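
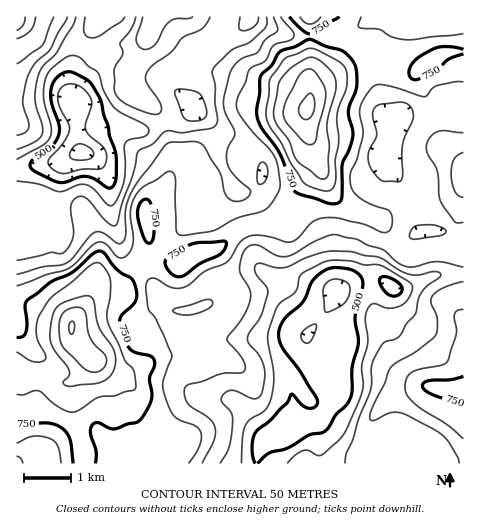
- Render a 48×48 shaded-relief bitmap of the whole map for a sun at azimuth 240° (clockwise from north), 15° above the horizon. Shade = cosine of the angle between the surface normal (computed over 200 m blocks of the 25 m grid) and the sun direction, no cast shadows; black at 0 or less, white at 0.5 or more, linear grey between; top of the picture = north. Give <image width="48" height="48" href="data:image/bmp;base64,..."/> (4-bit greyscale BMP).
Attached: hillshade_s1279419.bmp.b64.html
<image width="48" height="48" href="data:image/bmp;base64,Qk32BAAAAAAAAHYAAAAoAAAAMAAAADAAAAABAAQAAAAAAIAEAAATCwAAEwsAABAAAAAAAAAAAAAAABEREQAiIiIAMzMzAERERABVVVUAZmZmAHd3dwCIiIgAmZmZAKqqqgC7u7sAzMzMAN3d3QDu7u4A////AMqIvKdmeIiIh2VWZDWIeHVomZh3iZiImqmJzKdmeIh4iHVVVDV3eHZ5mZh3iIiIq4mby5dniJiIiHVFUzV3eId4mqh4iIiazYmru5d4mIh3d2VEQ0V3eIh4q7mImZq8zJqauoeJmId2ZVQ0RFd3iZiJq8uYmrzMupmKuoiamIdlRERFVnh2eIiIm8yomsy6qoibuoiJiIdURFVWZ5llaJh3isy5m8uqqomruYiJiIUzRWd3iahUWIdnes3Kq8uqmZmqmZmYh2Q0VoiImqdDV3Znis3Kq7mHeHeIibunZlREV5mJmoYyV2V3it7KqpdmZ1VorNuFM0VUaJmIh2QiVlZ3it25mHdniTWM3sljETVVV3d3ZUMjRFeIisypiIiIm1jO7ZZCADZ1RWZ2VEQzNFeYicy4iIiJq4vd7HQxAWhkRniIZVVDNXiZic24iJiJu7zM21MhFHdUaJmYhmZTRniZic2oiZmau8y8yVISNnZWiZmYhmVUV3eIisyHiJmrururp0IjVmVniIiIdmVEZ3dnisp2aKu7qJmZh2VFZlRHiIh3dmVFd2VWirpkaby5dneJh3dlVUNZqYh3dlRGdlRXispkfNuYdnd4d4h1RESLynd4dUNGdlVnm8pnz9qYiGZmV5ljJFabyXeIdTR5mHd5vNud/8maqnZlWKliFXiaqYeIdUarqIiKvMvP/amrund2eapiFpqYiId3VFm8qYiau8zeyYiJmXeIiapyKMuGZ3ZmVWrMqXiZq7u6h3d3eHeIialjS+x1ZmZnd4q6mHeJqqu5dnd3iHiZialkfvtlVWd3iIiIh3eJq7uoZniIh4iYiZhUn/plVWiHd3d4d3iauql2VomHZpmXeZY0n+llVXh3ZmeJiImrqGVVVoh1VYh1aHUjntlmVXh2Z4iaqqvKdDRWZ5hkRWZDRmMUrdl2ZXh2aJiKzMzIMjVneJhkRVQyNVMmvdqIZnh2eZeL7t21AVZneahTRlQzRVRZzsqZd3ZWioed/+yTAlVXiqdDVmZVVVac7sqZh2VXmneu/+piFERYm5VEZnd2VXnO7biJhmVXmYjP/8lSJDNomoVWiIhkNYzdyoeZdVVnmZvv/rhSMzRnmoZomXZCJIvLqImpZVVoq83//rgyMyNWiZd5mWQgA3qrqru5ZVaLzd7/7bcyMyNGiamZmEMQA3q8zMynVGi+7czu3KYhIiNXibuYd0MQBJve7cp1RXre26vdy5YxIzV5msuHd0MQJ63/65ZEV5rNy6vdypcyI0WJq8l3eEMSWc7+uXVFeZq8yqvduqYyMzWJq6iIiVQ0as3cqXZniZmruqu7qpUzMiV5q6iIiGVFeby7qYd3iIiZqpiaqYUyIjaJqpiHeGZmaKupmqmHd3eJmHebp3UhI1eImYh3iHdkR5mIirqHd3eJh3iqdnQSRXd3d3d3ZnhkRWZoirqGZ4iId3mYeZdFd3ZmZmZlVpmFRERoibuGaJh3dniqzup3iHZmZmZnd7uXVDNXicyneZdndmjO//t3h1V3d3d3iA=="/>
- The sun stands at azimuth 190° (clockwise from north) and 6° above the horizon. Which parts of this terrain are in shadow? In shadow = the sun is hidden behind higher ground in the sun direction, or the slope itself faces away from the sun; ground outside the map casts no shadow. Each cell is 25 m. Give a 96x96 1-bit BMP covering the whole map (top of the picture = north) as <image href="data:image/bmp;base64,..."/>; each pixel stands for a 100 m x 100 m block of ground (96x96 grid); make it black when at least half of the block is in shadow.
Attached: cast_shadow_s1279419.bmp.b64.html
<image width="96" height="96" href="data:image/bmp;base64,Qk2+BAAAAAAAAD4AAAAoAAAAYAAAAGAAAAABAAEAAAAAAIAEAAATCwAAEwsAAAIAAAAAAAAA////AAAAAAAAAAAAAAABgAAAAAAAAAAAAAAD/4AAAAAAAAAAAAAD/4AAAAAAAAAAAAAB/7gAAAAAAAAAAAAB//wAAAAAAAAAAAAA/74AAAAAAAAAAAAAf54AAAAAAAAAAAAAH4wAAAAAAAAAH8AAB4AAAAAAAAAAP+AAAAAAAAAAAAAAP+AAAAAAAAAAAAAAP+AAAAAAAAAAAAAAH+AAAAAAAAAAAAAAD8AAAAAAAAAAAAAAA4AAAAAAAAAAAAAAAAAAAAAAAAAAAAAAAAAAAAAAAAAAAAAAAAAAAAAAAH8AAAAAAAAAAAAAA/8AAAAAAAAAAAAAD/9+AAAAAAAAAAAAD//+AADAAAAMAAAAH//+AAHwAAA8CAAAP/z8AH/4AcP8GAAAf/D4AH/4P//8OAAAJ/DwAP/wP//4AAAAA+DgAP/gPwPwAAAAAcDgAH/AAAAAAAAAAADgAH+DAAAAAAAAAABAAH8OAAAAAAAAAAAAAH8MAAAAAAAAAAAAGD4IAAAAAAAAAAAAfj4AAAAAAAAA4AAA/xwAAAAAAAAD8AMA/wAAPAAAAAAD8AMB/wAADAAAAAAH8AMx/wAAAAAAAAAH8MH//wAAAAAAAAAH8fj//wAAAAB4AAAH4fz//wAAAAD4AAAAAP7//x4AAAB4AAAAAHz//z8AAABwAAAAAAD///8AAAAAAAAAAAD///8AAAAAAAAAAAD///8AYAAAAAAAAAB///8AfAAAAAAAAAB///8Af8AAAAAAH+B///8Af/AAAAAAD/g///8AP/gAAAAAA/A///8AP/wAAAAAAAAf//8AH/4AAAAAAAAJ//8AH/+AAAAAAAAA//4AD//8AAAAAAAAf/4AB//8AAAAAAAAP/4AB//+AAAOAAAAD/4AAf/+AAB+AAcAB/4AAA/+AAD/AAcD///4AAP8AAH/AAM////8AAH8AAH+AAD////8AAAIAAH+AAD////8AAAAAADgAAD///98AAAAAAAAAAD///98AAAAAAAAAAB///88AAAAAAAAAAA///88AAAAAAAAAMAf//4cAAAAAAAAAMAD//4cAAAAAAAAAIAA//48OAAAAAAAAAAAf/z//gAAAAAAAAAAH/3//4AAAAAAAAAAD/n//8AAAAAAAAAAAPj//+AAAAAAAAAAAHA3/+AAAAAAAAAH8AAA/+AAAAAAAAAP8AAAf8AAAAAAAAAP8AAAf8AAAAAAAAAP8AAAP4AAAAAAAAAH8AAAP4AAAAAAAAAH4AADPwAAAAAAAAAD4AAPDAAAAAAAAAABgAAOAAAAAEAAAAAAAAAAAAAAAOAAAAAAAAAAAAAAAeAAAAAAAAAAAAAHx+AAAAAAAAAAAAAf//4AAAAAAAAAAAB///+AAAAAAAAAABP///+AAAAAAAAAAAf///+AAAAAAAAAAAP///+AAAAAAMAAAAP///8AB/+AAfAAAAP///8AH//AAf4AAAP///8wH//gAf+AAAH////wD//gAf+AAAH///84B//gAP8AAAD/wP4YAf9gAHwAAAD8ADAAAP8="/>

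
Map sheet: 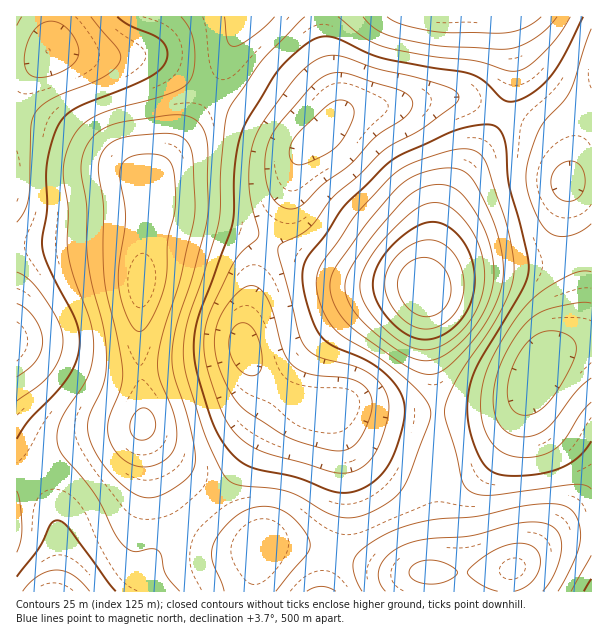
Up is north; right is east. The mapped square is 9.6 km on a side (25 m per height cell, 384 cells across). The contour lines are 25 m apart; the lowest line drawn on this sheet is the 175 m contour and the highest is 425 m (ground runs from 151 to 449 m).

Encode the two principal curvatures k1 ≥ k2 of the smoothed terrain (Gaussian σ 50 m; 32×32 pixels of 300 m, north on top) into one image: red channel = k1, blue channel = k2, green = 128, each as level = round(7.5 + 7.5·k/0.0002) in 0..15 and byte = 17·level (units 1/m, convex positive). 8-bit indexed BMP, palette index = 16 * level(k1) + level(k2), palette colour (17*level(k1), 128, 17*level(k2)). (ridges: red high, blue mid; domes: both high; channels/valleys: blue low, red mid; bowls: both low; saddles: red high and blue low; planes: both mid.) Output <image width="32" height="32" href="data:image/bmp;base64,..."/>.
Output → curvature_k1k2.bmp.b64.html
<image width="32" height="32" href="data:image/bmp;base64,Qk02CAAAAAAAADYEAAAoAAAAIAAAACAAAAABAAgAAAAAAAAEAAATCwAAEwsAAAABAAAAAAAAAIAAABGAAAAigAAAM4AAAESAAABVgAAAZoAAAHeAAACIgAAAmYAAAKqAAAC7gAAAzIAAAN2AAADugAAA/4AAAACAEQARgBEAIoARADOAEQBEgBEAVYARAGaAEQB3gBEAiIARAJmAEQCqgBEAu4ARAMyAEQDdgBEA7oARAP+AEQAAgCIAEYAiACKAIgAzgCIARIAiAFWAIgBmgCIAd4AiAIiAIgCZgCIAqoAiALuAIgDMgCIA3YAiAO6AIgD/gCIAAIAzABGAMwAigDMAM4AzAESAMwBVgDMAZoAzAHeAMwCIgDMAmYAzAKqAMwC7gDMAzIAzAN2AMwDugDMA/4AzAACARAARgEQAIoBEADOARABEgEQAVYBEAGaARAB3gEQAiIBEAJmARACqgEQAu4BEAMyARADdgEQA7oBEAP+ARAAAgFUAEYBVACKAVQAzgFUARIBVAFWAVQBmgFUAd4BVAIiAVQCZgFUAqoBVALuAVQDMgFUA3YBVAO6AVQD/gFUAAIBmABGAZgAigGYAM4BmAESAZgBVgGYAZoBmAHeAZgCIgGYAmYBmAKqAZgC7gGYAzIBmAN2AZgDugGYA/4BmAACAdwARgHcAIoB3ADOAdwBEgHcAVYB3AGaAdwB3gHcAiIB3AJmAdwCqgHcAu4B3AMyAdwDdgHcA7oB3AP+AdwAAgIgAEYCIACKAiAAzgIgARICIAFWAiABmgIgAd4CIAIiAiACZgIgAqoCIALuAiADMgIgA3YCIAO6AiAD/gIgAAICZABGAmQAigJkAM4CZAESAmQBVgJkAZoCZAHeAmQCIgJkAmYCZAKqAmQC7gJkAzICZAN2AmQDugJkA/4CZAACAqgARgKoAIoCqADOAqgBEgKoAVYCqAGaAqgB3gKoAiICqAJmAqgCqgKoAu4CqAMyAqgDdgKoA7oCqAP+AqgAAgLsAEYC7ACKAuwAzgLsARIC7AFWAuwBmgLsAd4C7AIiAuwCZgLsAqoC7ALuAuwDMgLsA3YC7AO6AuwD/gLsAAIDMABGAzAAigMwAM4DMAESAzABVgMwAZoDMAHeAzACIgMwAmYDMAKqAzAC7gMwAzIDMAN2AzADugMwA/4DMAACA3QARgN0AIoDdADOA3QBEgN0AVYDdAGaA3QB3gN0AiIDdAJmA3QCqgN0Au4DdAMyA3QDdgN0A7oDdAP+A3QAAgO4AEYDuACKA7gAzgO4ARIDuAFWA7gBmgO4Ad4DuAIiA7gCZgO4AqoDuALuA7gDMgO4A3YDuAO6A7gD/gO4AAID/ABGA/wAigP8AM4D/AESA/wBVgP8AZoD/AHeA/wCIgP8AmYD/AKqA/wC7gP8AzID/AN2A/wDugP8A/4D/AGJhc3SHucm3ppeHhrbXuIWDo8TX+vrq6NbV+Pz926h1o6KTlKfIuJaFl5eXqMm5prTE09Xp+/vp1tXo/Pz52LbEsqOlp7imdXSWp7fK28rHxcW0pLa5ysjGxcjK6fjo16SCg4WHp6aGhJSUprrLyri2pZWFhJSUlYaWl6nI6OnIk3JkdneWpqeWg4KTtrrKuKaVlZaGhIKSg3OFmLjY6NbElIV1dpW2ppaFk7K0t6m5p5SUpbalpaSjgoKFh6fW5dWllYSEpca2prbV07OVh5eWdHOEpbbHyLajkoN1daTUtraVhJW42cjH5uW0hGR0hYRkUmOFtsjp2KWSg2VkhKWnt7akttr87OnmtXNjdXR0dGRTY3an1/fnpYJyg4OFlqi3x8bGyvz86siFYWOGhWRkZWNjdaXV9vakcWBxk6apqKa3p5an+PjpqHVxgoWUcnJyQiFhseP09aViUFBil7mGdYaWhKT09dWWdYFxkqKik3EwIGDA8fLjpGNQQFCUtmRUdYSDxfX0xJR1YVCAs8W1k2FBc9Py8dGic1FAUJKjU0NjY3TW9vbFlGMwQGGWx9bUs6SX2Pb006KCYVBgkpNEVGRUZNb39taUUzBAcoeWxNXGxbfq+/vqt5RgYGGDc2NlZmR12Pj415ZkYHCChYSlt8fFx+z///7btpGAgoR0c4WWlKXZ+vrpuIWAkIJzhLfZ5+X4/v///frWwcC0loSTlaaVpdn6+vnIloCAcoOz5ujm9fr+/vzq6tfS0NTGpLSlppWW1/jn59eWgYCSw9LEpqa12fz76enZt6Kgs8bFtaaWlZfH1sbW56eSoMPUsoNldZSm1/fo2Ni3k4GTtcWklXZ2h8fGtsjpuaOyw6OCc3aXlYW25ufXx6aUgpKUlIOVhmaGxse32NmplZOTcmGDpqeWh7fY6Ne2lYV0Y1JiZJeXhpfIycnY2Jd2dXNhcZOkhYaYucrZ58aVdFRDMkGDl6i3ydrby9rYp3Z2dGFxg3NTdae4uMfm5rWFdGNSYZKVp7jZ69rZ6vnHloZkQVFyYmKTtaaWpdbm1qWVhISCk5SlxtjJqafI+ObFpXRTYXJjc5KSc3OVtsbVtYWFlZS0tca2p6eWhqbF08TGpoWDgnJzgnFgcZKTksLDhHWFpLK0ppaFhZWFlbPDxce4l4Z0UlKBcGCAkHBgstSmlZSjgHJ0c3ODg3SEo8XXx5eGhmVCUoGBcYCQYGCj1rinpaJgQVJycoGBcWOEt+jXpoaGhHFylaaGhpaFk7TFtaamk1FBQ3SDk5NyY3SnyOfHmJaTobS4ubi4yci2p7W0tLWEUVFTZYanqJaVlZanx9iolpOitNjq2dnZ19bIycjGpXQ="/>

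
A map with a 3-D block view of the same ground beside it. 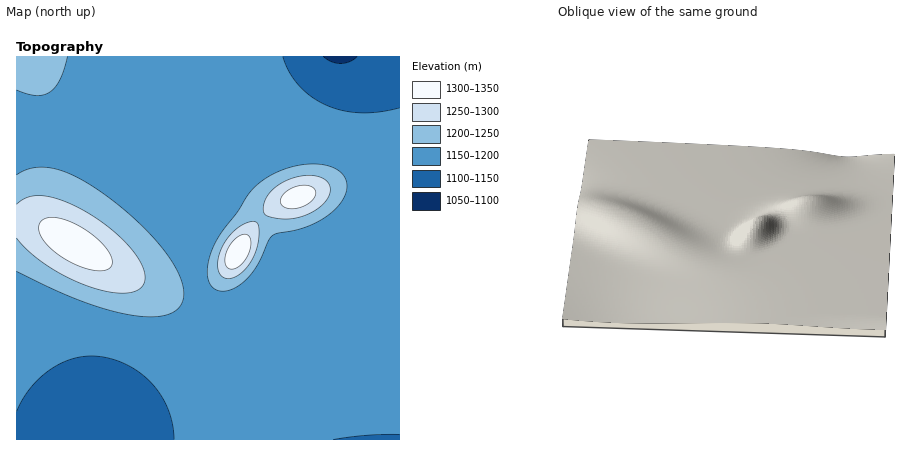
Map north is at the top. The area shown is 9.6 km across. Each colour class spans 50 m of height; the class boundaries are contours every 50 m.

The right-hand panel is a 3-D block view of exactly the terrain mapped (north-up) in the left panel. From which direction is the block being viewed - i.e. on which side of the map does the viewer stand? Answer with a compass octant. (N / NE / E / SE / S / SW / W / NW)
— S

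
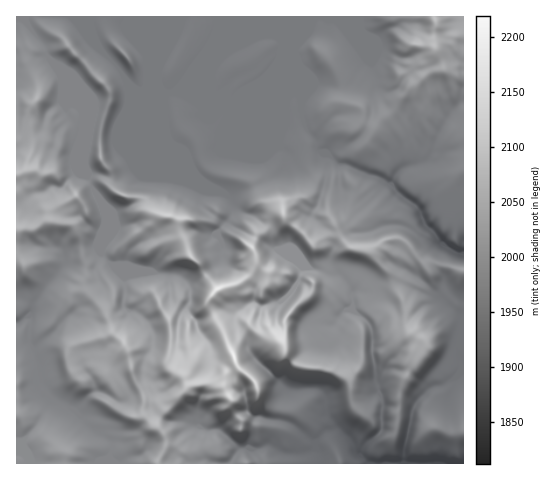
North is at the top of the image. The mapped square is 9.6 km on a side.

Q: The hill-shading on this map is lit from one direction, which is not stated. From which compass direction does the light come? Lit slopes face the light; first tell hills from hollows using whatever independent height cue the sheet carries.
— N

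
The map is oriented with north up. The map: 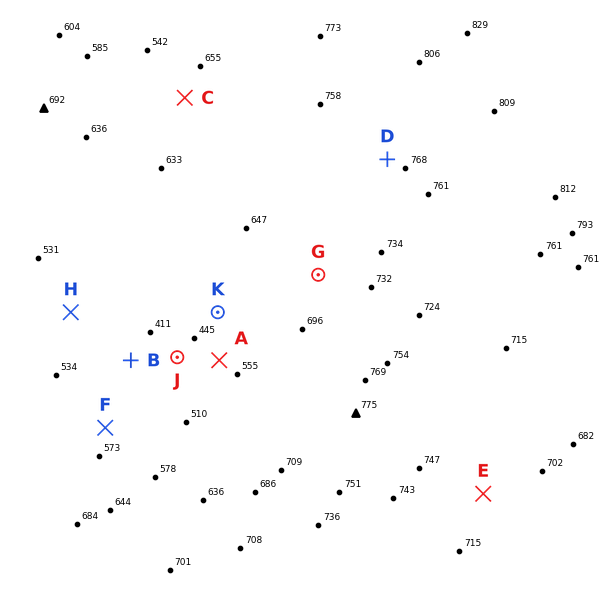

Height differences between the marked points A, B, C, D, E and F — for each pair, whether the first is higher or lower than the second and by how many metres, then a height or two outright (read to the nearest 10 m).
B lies lower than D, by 340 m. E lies higher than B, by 290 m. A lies lower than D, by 270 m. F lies lower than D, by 240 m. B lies lower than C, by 220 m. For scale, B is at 430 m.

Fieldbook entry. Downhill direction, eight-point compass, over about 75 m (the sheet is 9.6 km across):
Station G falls W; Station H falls E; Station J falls NW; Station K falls W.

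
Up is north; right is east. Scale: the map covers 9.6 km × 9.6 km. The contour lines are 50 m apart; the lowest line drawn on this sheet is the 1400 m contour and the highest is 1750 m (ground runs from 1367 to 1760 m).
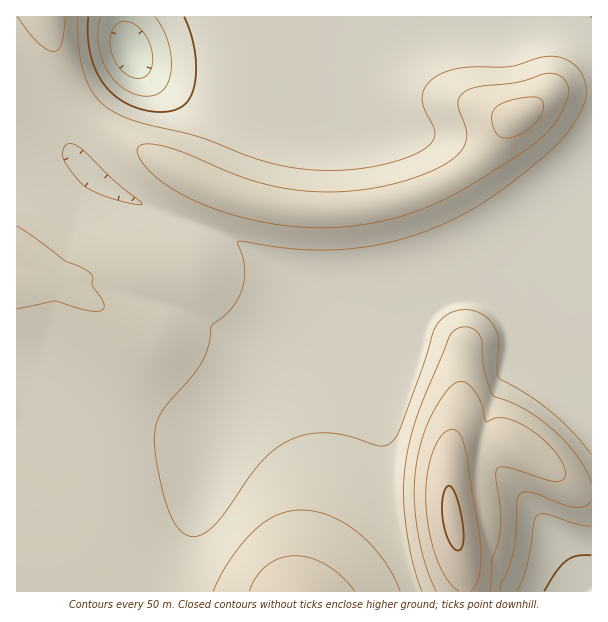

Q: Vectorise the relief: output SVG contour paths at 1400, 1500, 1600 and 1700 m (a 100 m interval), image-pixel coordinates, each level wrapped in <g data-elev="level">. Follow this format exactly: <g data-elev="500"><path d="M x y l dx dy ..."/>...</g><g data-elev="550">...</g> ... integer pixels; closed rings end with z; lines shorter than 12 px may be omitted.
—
<g data-elev="1400"><path d="M137 78l-8-2-7-5-7-9-4-11-1-10 2-9 4-7 6-3 9 0 8 5 7 9 5 12 2 12-3 11-5 6z"/></g><g data-elev="1500"><path d="M544 591l11-18 11-12 10-5 15-1"/><path d="M184 17l7 18 4 18 1 18-2 16-4 11-7 8-9 4-13 2-17-2-16-6-14-9-10-11-8-13-6-17-2-18 0-19"/></g><g data-elev="1600"><path d="M400 591l-7-16-10-15-11-14-13-13-14-9-15-8-15-5-13-1-12 1-12 4-12 6-11 9-12 12-12 16-11 18-7 15"/><path d="M500 591l1-7 8-17 5-16 2-20 1-28 3-9 5-2 8 1 30 11 12 3 10-1 6-5"/><path d="M591 483l-5-13-9-14-23-26-30-21-30-13-4-7-6-20-2-27-2-6-4-5-6-4-8 0-6 2-7 9-29 69-9 30-6 28-2 29 3 31 6 35 10 31"/><path d="M17 309l37-8 38 10 9 0 3-5-2-7-10-14 1-7-3-5-9-6-16-6-48-35"/><path d="M297 227l41 0 40-5 41-12 37-16 65-41 25-19 11-14 8-16 4-12-2-9-8-8-11-2-29 9-39 4-13 4-6 5-3 7 1 6 6 18 2 9-3 11-6 9-15 11-21 9-27 9-26 5-43 3-42-4-41-10-75-31-21-3-6 1-3 2-1 5 2 6 11 13 16 14 22 12 24 11 27 9 28 6z"/><path d="M18 17l20 25 7 6 8 3 5-1 3-6 4-27"/></g><g data-elev="1700"><path d="M471 591l5-7 4-12 1-15-1-20-16-91-5-13-3-2-4-2-6 3-5 4-9 17-5 24-1 26 3 29 8 27 10 21 12 11"/></g>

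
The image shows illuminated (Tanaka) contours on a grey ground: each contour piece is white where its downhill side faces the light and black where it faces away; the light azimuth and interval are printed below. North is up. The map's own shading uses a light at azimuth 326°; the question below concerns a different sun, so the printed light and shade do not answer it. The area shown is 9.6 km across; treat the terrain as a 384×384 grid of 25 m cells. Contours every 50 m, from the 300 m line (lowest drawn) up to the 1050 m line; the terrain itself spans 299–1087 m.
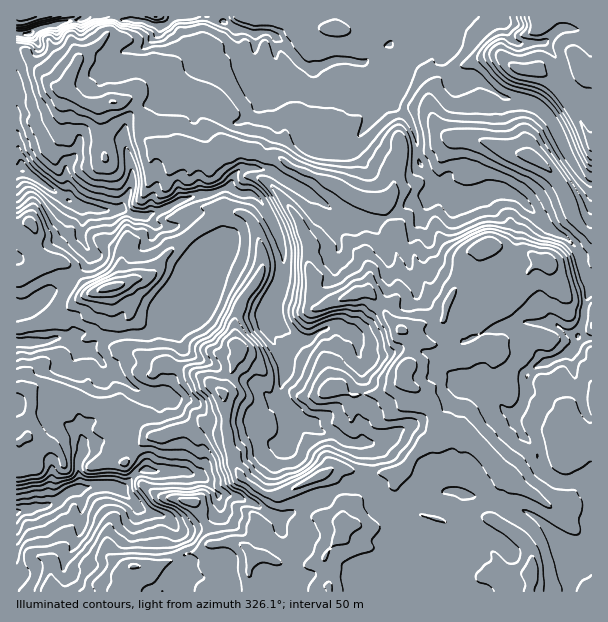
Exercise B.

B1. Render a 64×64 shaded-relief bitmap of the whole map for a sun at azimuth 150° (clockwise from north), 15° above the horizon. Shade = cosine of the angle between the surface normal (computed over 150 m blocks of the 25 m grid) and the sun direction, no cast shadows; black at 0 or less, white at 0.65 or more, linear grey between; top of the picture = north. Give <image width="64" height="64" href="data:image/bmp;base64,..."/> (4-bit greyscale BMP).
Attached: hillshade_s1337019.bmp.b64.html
<image width="64" height="64" href="data:image/bmp;base64,Qk12CAAAAAAAAHYAAAAoAAAAQAAAAEAAAAABAAQAAAAAAAAIAAATCwAAEwsAABAAAAAAAAAAAAAAABEREQAiIiIAMzMzAERERABVVVUAZmZmAHd3dwCIiIgAmZmZAKqqqgC7u7sAzMzMAN3d3QDu7u4A////ACEAQgETNYmal1VVZkVmZmUyR3d3ZmZmZmVXiIVpl2ZWMwBDEAAkeZqXZVZmRXd3dlNXh3d2ZmZmZlVndVmYZlY1MlMiAAJGd4dmZmVFiHdmZmeYd3dmZmZVUzRDJ5hmVRRCUwAiEAAAI1ZndkR4ZlQ1eKqYd3ZmZlVUMzIUh2ZlABAlAAEgAAAAAViIZEVURCFZmqh3ZmZmZlVUVUR3ZmUAAAQgACIAAAAAAkQyVVRVQjaJmYdmZmZ2VVZ3VGZmdgAAAkAAJCAAEQAAAABGZFZURXiJh3Z3d3dlZ3VFZ3d3AAABQQAlMAATRUIAATVVRVVEV3Z3d3d2ZmZ2VEV4h3cAAAAxAARSJXiIhiEgBHdUMyNFVVZmZVRFVEREV4iHd7ljABEAADVpuoiXMAI2m6dCETVmZmZURFVDNGeIh2d3/+ykAQAAJlQyACVkVXdpzKdTI1Z3dmVmZlVXmZhkRWf//v+nU0UzIAAAAFaZcwApzKdUVmeZdmZmZmiIdUNEV///7/7/7aAAAAAAJHgxAAAZu5hmZouXd3dmZ3ZURWdmrO6/6s/u+kVmZmMjRDIQAABHdTIROaiHd3Z2VVVGiZhnm5qyJoe/28y6liNVVEIAAAAQAAADmpmId2VEZVVniHeJh7UTQ0vsy6qXQ1d2ZUIAAAARAABaqpiGVERGZWZ3d3dnmFVUNavMqYdGZod2VBAANVVDAAWJmIVEVEZlZmZGZVaYZmZCI1iYdTZ2eIdUMiR5iJhRAVZ2ZVVUVlVmZjRmZ4hmZmQQABRTN5h3d1RVVnmXm7cyNERVVlRVVVZmNWZniHd3ZTIAABNIuoZndpp1aIdpvKZUM1ZmdiNEVmZGd2d3ZWZUMyEAE1nMl2Z4nMl4h2Z5qHVDRmeZIkRVVmaId2UyEzNFVUNVWLuHdFRYzJd1Z3eIdlRGZ4pSRVVFZWdUMzEBR5qXZWU1iIiUEAFYhCI1iHZ3ZVZ3eWNEVURDMyETQyJXm7dTEQSKqpYAAAFDAAFYdmeHdnd4ciNEQxNEQzNFRERXlxAABKy6hyAAASMQACaIiJmYd4m0ACMyACV2QkVmUyJEAAA0i7hnQQAjREEAA2eHeJmIibt0EBIAADVURVVDEAEAASR5hlZCACRVUyECV4dlZ3d4m8uUAEMhE1ZlMyIQARAAADREVTMQA0VUNXZ3d3VEVmd4mrkgzKqHd4h2ZUIzIAAAEiNUV5QBRVVDeHd3d2VUVVVVemN4maqYiZm6llVCAAAVVURp77d4dlMkVmiHZ4h2VVV7pCJFaJiZmIqXZlVBADmXQza//9yoZBAjR4dVerqImay1dkM0iqu7iqhmZVQADMlSAEjf/rlUUgEUmGVWmpmZm7aYdTEnvd7LyoZmVSAI7HIAEiWcyVNmIhJ5dlRpmIiJp8uXUgAFne3tp2ZlQADfowAlEAFXUjVDEEiHdVaZiIh4q8qGIAABar7JdmZSAE7FACdQAARTNEMgFod3VXmYiHpHrLlgAAAAOMqGZlQQCcYAFVIAAlQ0QyEVd3dlWImYejRnh1MAABACi5dmVSAFlgAVUxESRERCERRoiHZWZ3d3VVMjMzIBUwBKuGZlQRV1ADZ1MiNFVEIAAVeIdDEAJHZ2djNDVABWMAOah2ZCJWURR2VCI0VlIxAAAlZBAAADdXiYVFIRABNAABipdlM1VCNFVDEjRGYyMAAAAAAAACZ1V4ZTQgAAAAISAWmYdURUM0REMzRDR1IyAAAAAAEkeHUCVUIRAAADIQNTJXh2RFVTRFVWZ3U2YhMgAAACI1VndQA0MiVWYhrbYAESRDI0VUNFZ3iImYVkFEIQAAI1ZVd2AAI1abvLJd79YgABATZUI1Z4h2VYqXUkZlMhE2ZlV2YAA3mazM1git/+y3NYh1I1Z4dkMSSJqWZ4mGVXh3ZlRgA4upm93aBJnN7v/HmGNGiGVDIhJHdnmIeJqZmZh2RIE4q4Z5vMozh6qbvvpVRHh1EAARIjiUWJh3iqurqXQ1loibozWKqEN2eHiK77h4dRAAAAEiN7dmq5maqqqYU0Z1ZorGE1iHRGZmZlecumQhAAERAAEmqGaLuqmYdmVEVURVaLkyV4ZEVVVDM0QzIAI0VVUwACWHNXiphlMzREVEJFVXmWNolTRDMzMyAAARJWZmZmMAA1YjRFQyAAI1VUQkVWealnmlNEMzMyIRESNFZmZmZjAANTMhAAAAACRlVERFaJq6u8g0QzRDNFZDMzRmZmZmUgA0MxAAAAAAE2ZVYzVYqpms3GVERFVWd2VERVVWZmZlMCMzMhIiIQAmdmVkRWeZYzV6l2ZmZmZlZmVVVVVmZmZjACREM0RFVomHZmQ0VodSABNodmZVVVZmZlVVVVZmZmUQFFRERXrMyoZWZDMiWGUyI0Z2ZURFVmVmVVM0VWVWZjADZURWi97bhWdzMgAol1REVWZmVVVmZWVVRCE0RFVmUxFGd3eJqql0VmQwAAWpdUREVWZmZmZkZVRYdDRUNFVVVDNGdmVDRVVWZTAAAWiYUyAiRWZmZmRUNHiqmIhkRVVWUxABIQABNUVQAAAABImHYQATRWZTQjQ2d3iZiJdVVVZlMAAAAAATNFAAAAAAN1VUAAEjMyEkJlZmZ3d3iHVVVVVUAAAEmUEjX/gAAAAAAAJgAAAAJ3qZhmZmZmZ3hkVVVVUxAAB7pkVv//gAAAAAAJgAAAAJze2nZmVmZmeHRFVWVUMQADepiI"/>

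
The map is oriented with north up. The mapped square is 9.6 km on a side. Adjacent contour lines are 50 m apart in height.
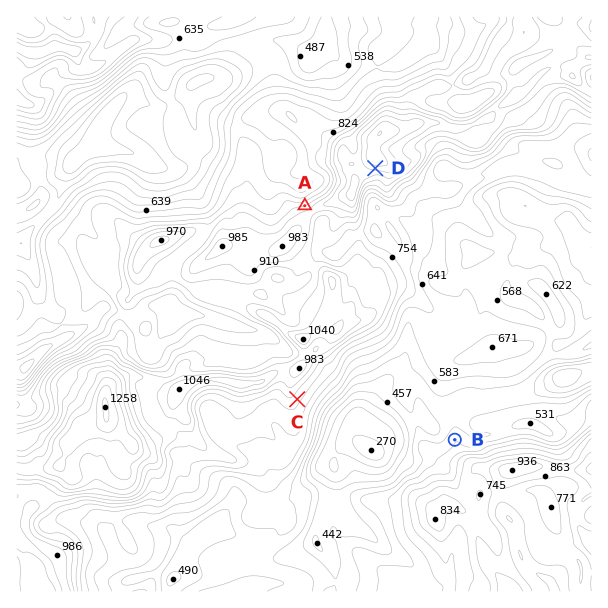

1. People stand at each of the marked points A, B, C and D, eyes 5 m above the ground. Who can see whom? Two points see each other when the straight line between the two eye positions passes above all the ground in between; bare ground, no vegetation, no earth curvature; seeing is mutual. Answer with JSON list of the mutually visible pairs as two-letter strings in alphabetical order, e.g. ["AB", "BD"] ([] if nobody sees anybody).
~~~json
["BC", "BD"]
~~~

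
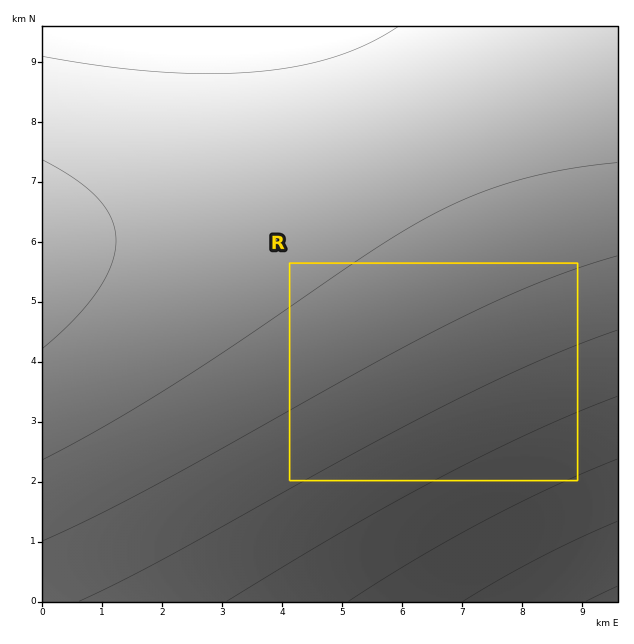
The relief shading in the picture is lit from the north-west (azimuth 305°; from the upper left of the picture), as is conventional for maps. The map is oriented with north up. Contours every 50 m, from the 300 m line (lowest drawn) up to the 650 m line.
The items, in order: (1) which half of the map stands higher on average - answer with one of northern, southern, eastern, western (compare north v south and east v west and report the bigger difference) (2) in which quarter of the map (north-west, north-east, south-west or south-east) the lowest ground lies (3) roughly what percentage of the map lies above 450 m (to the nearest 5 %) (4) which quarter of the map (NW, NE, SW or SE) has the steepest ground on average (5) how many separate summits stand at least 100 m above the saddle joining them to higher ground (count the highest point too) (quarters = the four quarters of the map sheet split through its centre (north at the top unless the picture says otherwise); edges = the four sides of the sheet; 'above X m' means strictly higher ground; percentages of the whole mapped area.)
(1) Taken as a whole, the northern half is higher than the southern.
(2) The lowest ground is in the south-east quarter.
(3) About 85 % of the map lies above 450 m.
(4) The south-east quarter is the steepest part of the map.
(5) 1 summit rises at least 100 m above its surroundings.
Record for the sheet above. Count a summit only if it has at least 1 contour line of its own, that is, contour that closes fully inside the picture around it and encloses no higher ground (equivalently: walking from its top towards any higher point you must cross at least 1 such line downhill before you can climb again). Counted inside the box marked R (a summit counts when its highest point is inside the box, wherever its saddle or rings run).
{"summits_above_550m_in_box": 0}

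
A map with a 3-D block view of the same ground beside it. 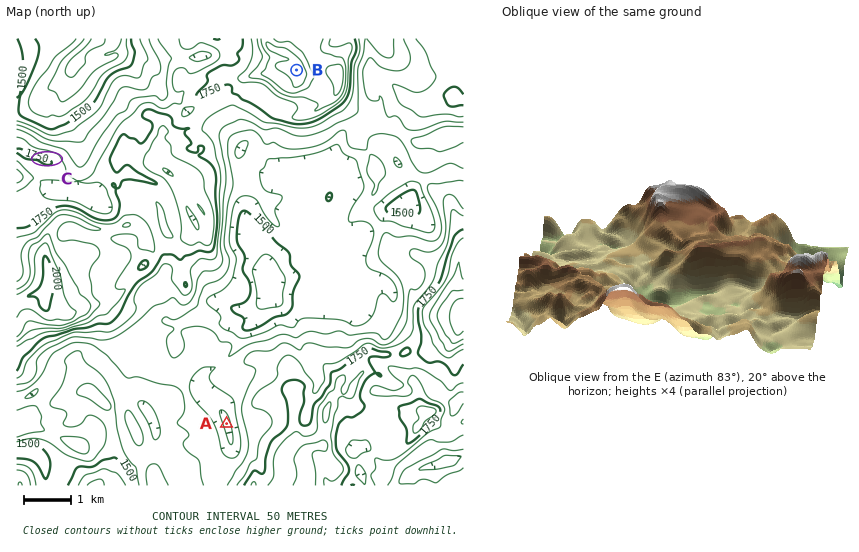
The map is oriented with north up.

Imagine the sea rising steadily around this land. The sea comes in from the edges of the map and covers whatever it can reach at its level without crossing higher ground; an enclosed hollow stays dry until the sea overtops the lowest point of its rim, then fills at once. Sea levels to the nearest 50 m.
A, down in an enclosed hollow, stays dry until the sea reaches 1600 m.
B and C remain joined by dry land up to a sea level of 1700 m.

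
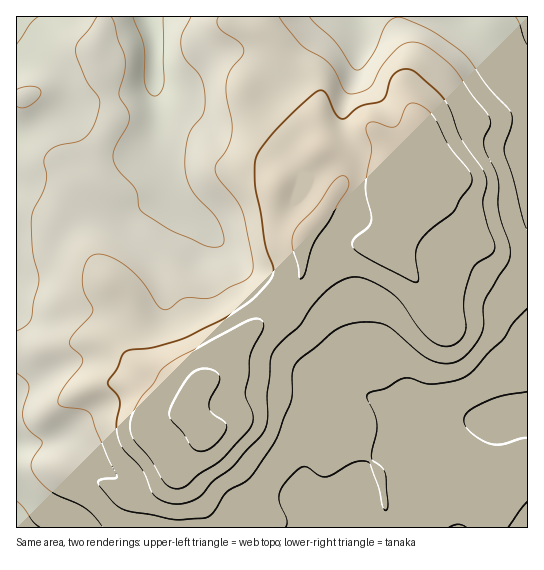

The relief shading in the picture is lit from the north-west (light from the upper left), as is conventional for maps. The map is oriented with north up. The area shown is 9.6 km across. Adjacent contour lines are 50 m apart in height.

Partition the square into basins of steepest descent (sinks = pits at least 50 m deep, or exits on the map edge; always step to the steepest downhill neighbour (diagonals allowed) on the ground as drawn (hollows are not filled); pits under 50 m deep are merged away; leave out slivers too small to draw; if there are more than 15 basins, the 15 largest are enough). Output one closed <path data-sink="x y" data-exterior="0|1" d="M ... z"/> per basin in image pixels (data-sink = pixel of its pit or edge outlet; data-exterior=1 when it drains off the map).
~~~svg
<path data-sink="527 414" data-exterior="1" d="M329 149l-7 2-19 17-24 18 0 13 4 10 24 22-6 10 2 30-4 11-6 7-15 11-14 18-37 35-12 21-18 15-5 10 0 12 15 20-27 20-3 15 6 13 16 23 4 11 1 14 323 1 1-266-27-6-20-12-14-22-16-14-9-4-18 3 7-4 20-28 0-4-14-16-8 0-36 10-5 12 1 16-6-6-6-3-31-1-5 2 3-8 0-11-3-5z"/><path data-sink="147 17" data-exterior="1" d="M261 16l-157 1 0 10-8 19 0 9 9 18 8 38 0 10-14 29-4 35-17 6-11 14-7 13 0 9 69 71 6 17 0 39 5 11 50 30 4 0 7-10 14-11 12-21 37-35 14-18 15-11 6-7 4-11-2-30 6-10-24-22-4-10 0-13 48-37-8-30 0-32-8-10-20-10-8-9-8-17-12-12z"/><path data-sink="527 17" data-exterior="1" d="M527 16l-265 0-1 10 14 15 8 17 8 9 16 8 9 7 4 9-1 28 6 27 16 15 3 5-2 18 35 0 10 7 2-21 4-5 36-10 8 0 14 16 0 4-20 28-7 4 18-3 9 4 16 14 14 22 20 12 12 4 14 1z"/><path data-sink="17 527" data-exterior="1" d="M102 340l-15 0-36 8-35 3 1 177 166-1-3-36-4-18 1-19 9-10 21-13-15-20-1-6 2-8-14-6-14-11-19-8-29-25z"/><path data-sink="17 17" data-exterior="1" d="M103 16l-87 1 0 333 17 1 54-11 15 0 15 7 21 20 11 5-9-7-5-11 0-39-6-17-69-71 1-13 11-17 10-9 13-3 4-35 14-29 0-10-8-38-9-18 0-9 8-19z"/>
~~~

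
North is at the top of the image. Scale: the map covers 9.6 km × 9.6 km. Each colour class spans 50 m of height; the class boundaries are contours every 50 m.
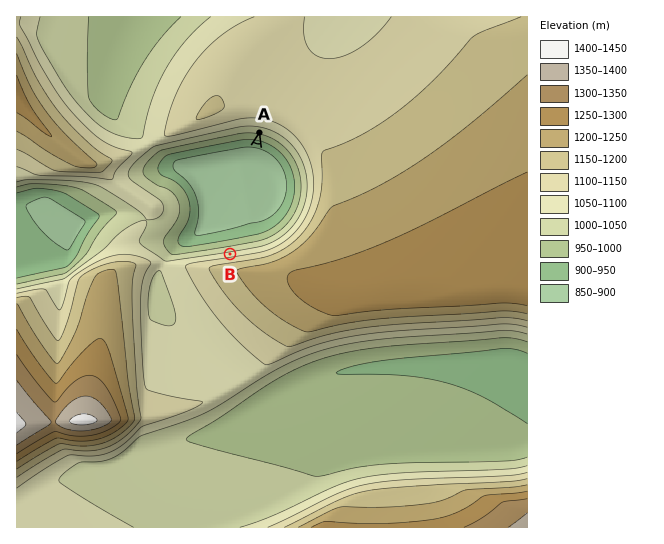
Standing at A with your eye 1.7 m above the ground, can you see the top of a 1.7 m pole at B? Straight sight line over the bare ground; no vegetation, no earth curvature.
yes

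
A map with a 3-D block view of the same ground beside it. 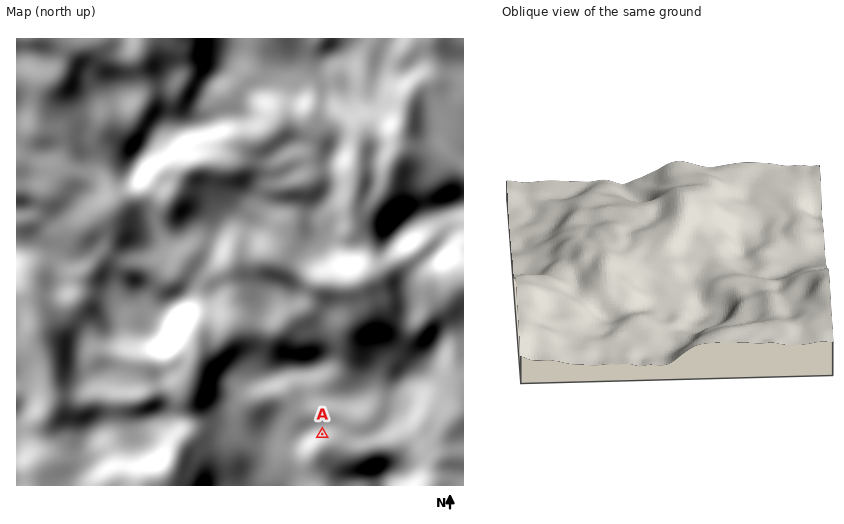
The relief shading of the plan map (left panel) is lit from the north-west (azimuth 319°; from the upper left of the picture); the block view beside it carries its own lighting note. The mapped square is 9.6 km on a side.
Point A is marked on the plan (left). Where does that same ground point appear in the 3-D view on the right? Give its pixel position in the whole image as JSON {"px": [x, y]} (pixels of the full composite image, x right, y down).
{"px": [787, 233]}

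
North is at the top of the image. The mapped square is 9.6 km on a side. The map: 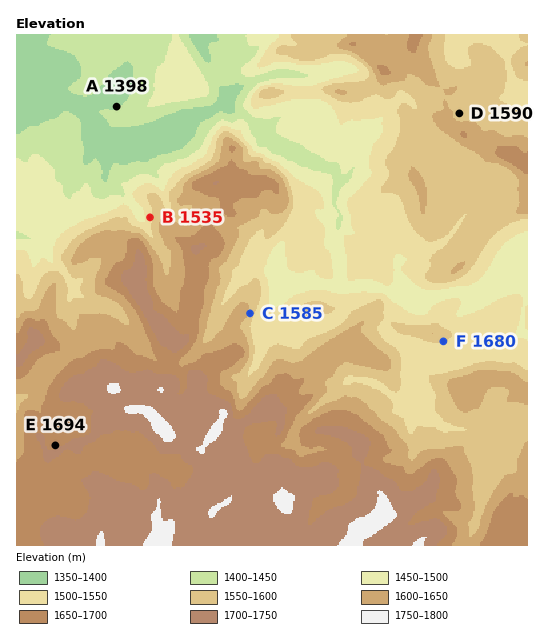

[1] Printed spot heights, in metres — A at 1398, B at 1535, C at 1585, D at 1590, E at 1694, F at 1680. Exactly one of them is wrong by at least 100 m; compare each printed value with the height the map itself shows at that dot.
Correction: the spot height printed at F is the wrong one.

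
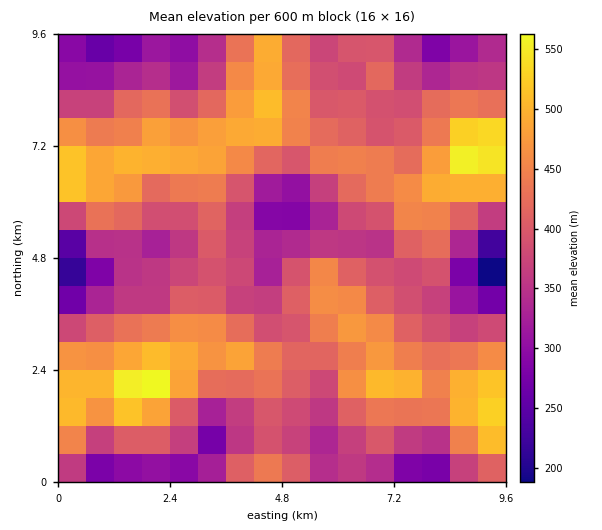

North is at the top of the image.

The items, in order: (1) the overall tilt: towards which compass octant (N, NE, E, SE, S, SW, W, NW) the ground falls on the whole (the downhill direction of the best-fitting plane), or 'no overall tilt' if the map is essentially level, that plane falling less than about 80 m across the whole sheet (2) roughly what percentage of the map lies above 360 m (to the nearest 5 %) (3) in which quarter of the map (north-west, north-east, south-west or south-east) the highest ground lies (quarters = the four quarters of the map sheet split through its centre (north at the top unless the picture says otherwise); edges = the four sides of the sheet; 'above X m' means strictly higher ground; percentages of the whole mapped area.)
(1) No overall tilt - high and low ground are spread across the sheet.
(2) Roughly 75 % of the ground is higher than 360 m.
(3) Look to the south-west quarter for the highest ground.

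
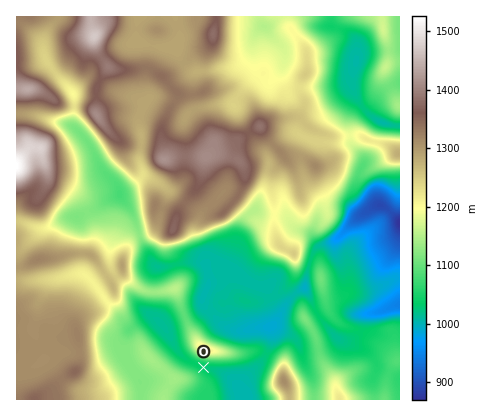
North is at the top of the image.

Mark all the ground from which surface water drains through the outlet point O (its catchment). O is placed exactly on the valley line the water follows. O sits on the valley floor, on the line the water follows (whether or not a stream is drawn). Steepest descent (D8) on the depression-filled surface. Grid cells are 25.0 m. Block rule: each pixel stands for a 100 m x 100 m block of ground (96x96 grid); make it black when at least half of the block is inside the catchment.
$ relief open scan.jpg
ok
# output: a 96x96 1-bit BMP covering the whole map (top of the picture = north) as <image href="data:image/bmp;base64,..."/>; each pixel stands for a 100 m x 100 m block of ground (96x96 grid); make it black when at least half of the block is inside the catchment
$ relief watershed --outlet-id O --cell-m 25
<image width="96" height="96" href="data:image/bmp;base64,Qk2+BAAAAAAAAD4AAAAoAAAAYAAAAGAAAAABAAEAAAAAAIAEAAATCwAAEwsAAAIAAAAAAAAA////AAAAAAD/////+AAAAAAAAAD/////+AAAAAAAAAD//////AAAAAAAAAD//////AAAAAAAAAD//////gAAAAAAAAD///////AAAAAAAAD///////gAAAAAAAD///////wAAAAAAAD///////4AAAAAAAD///////4AAAAAAAD///////4AAAAAAAD///////4AAAAAAAD///////4AAAAAAAD///////wAAAAAAAD///////gAAAAAAAD///////gAAAAAAAD///////AAAAAAAAD///////AAAAAAAAD//////+AAAAAAAAD//////+AAAAAAAAD//////8AAAAAAAAD//////8AAAAAAAAD//////8AAAAAAAAD//////4AAAAAAAAD//////4AAAAAAAAD//////4AAAAAAAAD//////wAAAAAAAAD/////AwAAAAAAAAD////8AAAAAAAAAAD////4AAAAAAAAAAD///5wAAAAAAAAAAD///wgAAAAAAAAAAD///wAAAAAAAAAAAA///gAAAAAAAAAAAAP//AAAAAAAAAAAAAAf/AAAAAAAAAAAAAAB8AAAAAAAAAAAAAAAAAAAAAAAAAAAAAAAAAAAAAAAAAAAAAAAAAAAAAAAAAAAAAAAAAAAAAAAAAAAAAAAAAAAAAAAAAAAAAAAAAAAAAAAAAAAAAAAAAAAAAAAAAAAAAAAAAAAAAAAAAAAAAAAAAAAAAAAAAAAAAAAAAAAAAAAAAAAAAAAAAAAAAAAAAAAAAAAAAAAAAAAAAAAAAAAAAAAAAAAAAAAAAAAAAAAAAAAAAAAAAAAAAAAAAAAAAAAAAAAAAAAAAAAAAAAAAAAAAAAAAAAAAAAAAAAAAAAAAAAAAAAAAAAAAAAAAAAAAAAAAAAAAAAAAAAAAAAAAAAAAAAAAAAAAAAAAAAAAAAAAAAAAAAAAAAAAAAAAAAAAAAAAAAAAAAAAAAAAAAAAAAAAAAAAAAAAAAAAAAAAAAAAAAAAAAAAAAAAAAAAAAAAAAAAAAAAAAAAAAAAAAAAAAAAAAAAAAAAAAAAAAAAAAAAAAAAAAAAAAAAAAAAAAAAAAAAAAAAAAAAAAAAAAAAAAAAAAAAAAAAAAAAAAAAAAAAAAAAAAAAAAAAAAAAAAAAAAAAAAAAAAAAAAAAAAAAAAAAAAAAAAAAAAAAAAAAAAAAAAAAAAAAAAAAAAAAAAAAAAAAAAAAAAAAAAAAAAAAAAAAAAAAAAAAAAAAAAAAAAAAAAAAAAAAAAAAAAAAAAAAAAAAAAAAAAAAAAAAAAAAAAAAAAAAAAAAAAAAAAAAAAAAAAAAAAAAAAAAAAAAAAAAAAAAAAAAAAAAAAAAAAAAAAAAAAAAAAAAAAAAAAAAAAAAAAAAAAAAAAAAAAAAAAAAAAAAAAAAAAAAAAAAAAAAAAAAAAAAAAAAAAAAAAAAAAAAAAAAAAAAAAAAAAAAAAAAAAAAAAAAAAAAAAAAAAAAAAAAAAAAAAAAAAAAAAAAAAAAAAAAAAAAAAAAAAAAAAAAAAAA="/>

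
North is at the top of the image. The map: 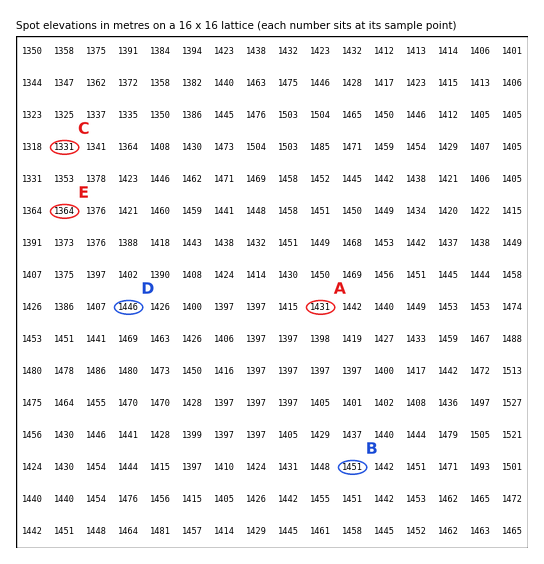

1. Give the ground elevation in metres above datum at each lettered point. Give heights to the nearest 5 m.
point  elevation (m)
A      1430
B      1450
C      1330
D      1445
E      1365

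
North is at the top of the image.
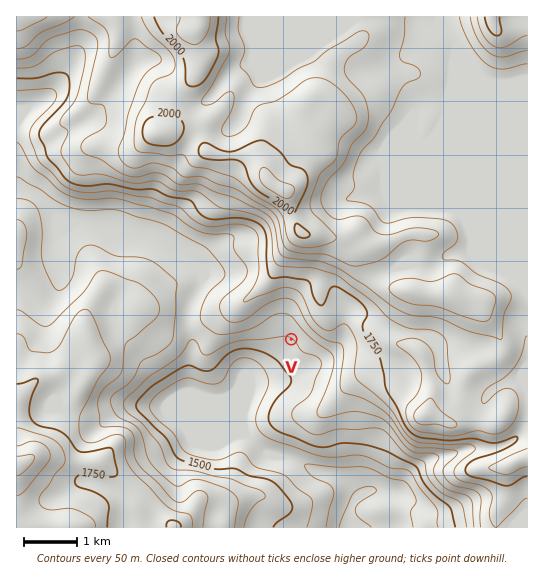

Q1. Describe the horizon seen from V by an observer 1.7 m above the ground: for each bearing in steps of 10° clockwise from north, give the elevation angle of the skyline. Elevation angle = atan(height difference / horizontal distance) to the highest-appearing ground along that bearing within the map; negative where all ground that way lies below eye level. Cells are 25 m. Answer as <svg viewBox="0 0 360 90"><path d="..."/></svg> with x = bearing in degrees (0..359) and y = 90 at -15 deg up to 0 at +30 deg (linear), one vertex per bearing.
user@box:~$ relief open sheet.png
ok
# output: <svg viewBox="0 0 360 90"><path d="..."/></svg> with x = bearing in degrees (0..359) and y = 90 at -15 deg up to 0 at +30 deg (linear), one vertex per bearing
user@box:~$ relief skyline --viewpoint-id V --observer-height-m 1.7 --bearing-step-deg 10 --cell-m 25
<svg viewBox="0 0 360 90"><path d="M0 35l10-1 10 2 10-3 10-3 10-1 10 1 10 2 10 4 10 6 10 4 10 0 10 1 10 3 10 2 10 2 10 2 10 2 10 2 10 0 10-3 10-2 10 0 10-1 10 0 10 0 10 1 10-1 10-1 10-5 10-3 10-1 10-1 10-1 10-1 10-1"/></svg>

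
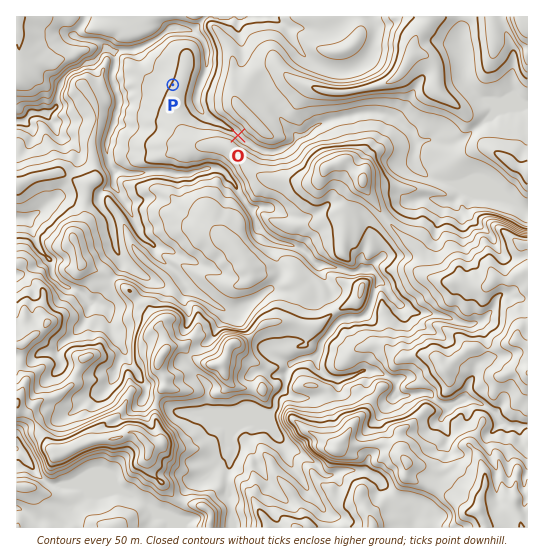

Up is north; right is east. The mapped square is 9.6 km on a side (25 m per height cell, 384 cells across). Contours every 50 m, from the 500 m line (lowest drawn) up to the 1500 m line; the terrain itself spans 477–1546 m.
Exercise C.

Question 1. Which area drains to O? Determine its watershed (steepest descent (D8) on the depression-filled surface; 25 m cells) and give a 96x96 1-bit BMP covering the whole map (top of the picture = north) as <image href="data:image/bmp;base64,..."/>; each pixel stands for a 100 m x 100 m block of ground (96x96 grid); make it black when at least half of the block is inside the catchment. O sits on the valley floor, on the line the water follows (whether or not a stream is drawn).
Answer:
<image width="96" height="96" href="data:image/bmp;base64,Qk2+BAAAAAAAAD4AAAAoAAAAYAAAAGAAAAABAAEAAAAAAIAEAAATCwAAEwsAAAIAAAAAAAAA////AAAAAAAAAAAAAAAAAAAAAAAAAAAAAAAAAAAAAAAAAAAAAAAAAAAAAAAAAAAAAAAAAAAAAAAAAAAAAAAAAAAAAAAAAAAAAAAAAAAAAAAAAAAAAAAAAAAAAAAAAAAAAAAAAAAAAAAAAAAAAAAAAAAAAAAAAAAAAAAAAAAAAAAAAAAAAAAAAAAAAAAAAAAAAAAAAAAAAAAAAAAAAAAAAAAAAAAAAAAAAAAAAAAAAAAAAAAAAAAAAAAAAAAAAAAAAAAAAAAAAAAAAAAAAAAAAAAAAAAAAAAAAAAAAAAAAAAAAAAAAAAAAAAAAAAAAAAAAAAAAAAAAAAAAAAAAAAAAAAAAAAAAAAAAAAAAAAAAAAAAAAAAAAAAAAAAAAAAAAAAAAAAAAAAAAAAAAAAAAAAAAAAAAAAAAAAAAAAAAAAAAAAAAAAAAAAAAAAAAAAAAAAAAAAAAAAAAAAAAAAAAAAAAAAAAAAAAAAAAAAAAAAAAAAAAAAAAAAAAAAAAAAAAAAAAAAAAAAAAAAAAAAAAAAAAAAAAAAAAAAAAAAAAAAAAAAAAAAAAAAAAAAAAAAAAAAAAAAAAAAAAAAAAAAAAAAAAAAAAAAAAAAAAAAAAAAAAAAAAAAAAAAAAAAAAAAAAAAAAAAAAAAAAAAAAAAAAAAAAAAAAAAAAAAAAAAAAAAAAAAAAAAAAAAAAAAAAAAAAAAAAAAAAAAAAAAAAAAAAAAAAAAAAAAAAAAAAAAAAABwAAAAAAAAAAAAAB/9gAAAAAAAAAAAAP//wAAAAAAAAAAAAP//8AAAAAAAAAAAAP//8AAAAAAAAAAAAP//8AAAAAAAAAAAAP//8AAAAAAAAAAAAf//8AAAAAAAAAAAA///8AAAAAAAAAAAB///8AAAAAAAAAAAD///8AAAAAAAAAAAH///8AAAAAAAAAAAP///8AAAAAAAAAAAf///8AAAAAAAAAAA////8AAAAAAAAAAA////8AAAAAAAAAAB////8AAAAAAAAAAD////8AAAAAAAAAAH////8AAAAAAAAAAH////8AAAAAAAD/gH////8AAAAAAAf/wP////8AAAAAAA//wf////8AAAAAAB//+/////8AAAAAAD////////8AAAAAAH////////8AAAAAAP////////8AAAAAAH////////8AAAAAAB////////8AAAAAAA////////8AAAAAAAf///////8AAAAAAA////////8AAAAAAB////////8AAAAAAD////////8AAAAAAH////////8AAAAAAH////////8AAAAAAD////////8AAAAAAB//AD////8AAAAAAB/4AAP///8AAAAAAA/gAAH///8AAAAAAAfAAAD///8AAAAAAAGAAAB///8AAAAAAAAAAAB///8AAAAAAAAAAAA///8AAAAAAAAAAAA///8AAAAAAAAAAAA///8AAAAAAAAAAAAf//8AAAAAAAAAAAAf//8AAAAAAAAAAAAP//8AAAAAAAAAAAAH//8AAAAAAAAAAAAD//8="/>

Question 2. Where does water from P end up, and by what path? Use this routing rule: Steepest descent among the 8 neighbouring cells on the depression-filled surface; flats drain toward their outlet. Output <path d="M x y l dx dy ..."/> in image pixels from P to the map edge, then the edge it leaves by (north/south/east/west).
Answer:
<path d="M173 85l-11-11-8-3-20-20 0-1-17 0-2 1-10 0-3 2-12 12-8 1-4 3-3 0-5 2-7 7-1 4-3 3 0 5-2 7 0 9-6 5-4 3-13 0-1 1-3 0-8 7-5 0"/>
exit: west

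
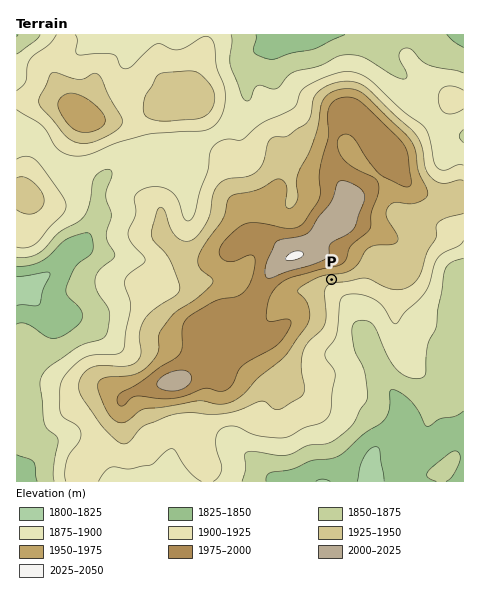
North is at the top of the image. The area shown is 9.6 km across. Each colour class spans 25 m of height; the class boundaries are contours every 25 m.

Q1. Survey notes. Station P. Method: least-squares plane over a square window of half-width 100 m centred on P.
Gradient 7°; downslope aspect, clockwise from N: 171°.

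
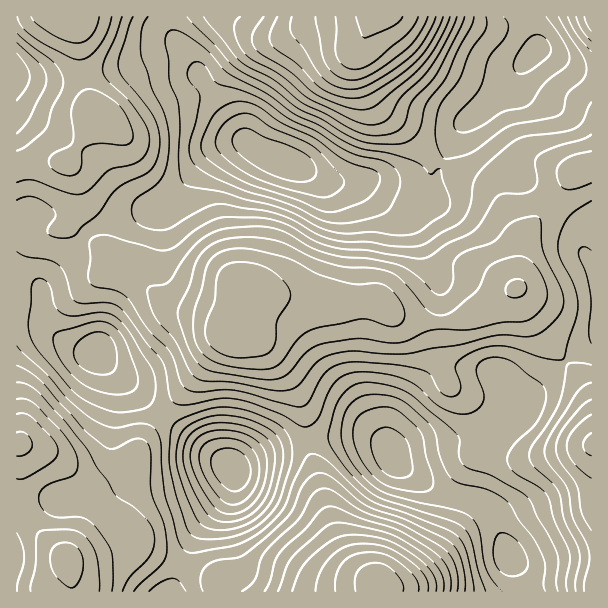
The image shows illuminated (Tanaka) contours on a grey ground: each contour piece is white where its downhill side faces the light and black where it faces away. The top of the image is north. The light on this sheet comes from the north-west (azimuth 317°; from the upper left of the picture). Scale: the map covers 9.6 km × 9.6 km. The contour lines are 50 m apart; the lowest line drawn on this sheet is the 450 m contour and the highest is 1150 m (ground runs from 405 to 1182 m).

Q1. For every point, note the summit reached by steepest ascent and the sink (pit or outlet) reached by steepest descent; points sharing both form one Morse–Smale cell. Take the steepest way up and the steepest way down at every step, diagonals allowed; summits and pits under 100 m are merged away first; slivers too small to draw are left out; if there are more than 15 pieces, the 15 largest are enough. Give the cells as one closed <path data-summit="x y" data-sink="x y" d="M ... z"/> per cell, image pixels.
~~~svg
<path data-summit="231 336" data-sink="279 161" d="M245 142l-15 2-18 8-37 45-13 11-12 4-21 2-22 8-14 6-8 8 22 16 55 49 14 7 34 8 9 6 12 14 11-52 25 12 32 0 10 4 32-2 10 3 27 1 20 14 30 6 22 0 27-8 18-8 22-19 3-24 0-29-24-42-10-8-10-3-33-18-5 10-4 31-15 7-17 1-13-6-30-22-36-4-20-11-33-12z"/><path data-summit="231 336" data-sink="392 458" d="M242 284l-10 51 2 2 9 0 15 5 25 27 18 32 5 16 2 23 18-2 40-2 15 6 7 7 4 8 4-5 14-6 39-4 27-6 16-8 21-14 4-9 25-20 23-23-37-53-12-21-21 18-18 8-27 8-22 0-30-6-20-14-27-1-10-3-32 2-10-4-32 0z"/><path data-summit="378 17" data-sink="279 161" d="M374 16l-206 0 0 7 7 16 18 21 11 23 34 49 11 13 21 12 33 12 20 11 36 4 39 27 21 0 15-7 4-31 4-11-10-5-27-29-16-12-11-11-10-15-8-24-2-16z"/><path data-summit="66 558" data-sink="233 468" d="M162 415l-18 25-16 31-15 13-11 4-15-1-34-31-21-10-16-2 1 148 153 0 2-2 24-57 32-38 6-16 0-9z"/><path data-summit="72 17" data-sink="279 161" d="M167 16l-94 1 6 21 1 25 6 30 5 12 12 11-12 10-25 38 7 7 5 18 0 12-6 17 0 7 12 11 9-8 14-6 22-8 21-2 12-4 13-11 37-45 13-7 21-4-46-63-13-27-15-16z"/><path data-summit="591 444" data-sink="392 458" d="M566 362l-35 32-6 3-8 8-4 9-21 14-27 11-55 7-18 10 0 3 7 7 32 21 19 9 23 4 17 12 14 28 4 15 16 27 3 10 65-1 0-190-9-20z"/><path data-summit="378 584" data-sink="392 458" d="M366 436l-55 3-4 4 29 93 8 18 10 12 25 18-1 8 148-1-2-9-16-27-14-36-8-11-13-8-23-4-19-9-32-21-18-24z"/><path data-summit="378 584" data-sink="233 468" d="M306 440l-37 10-37 18 2 11-4 10-7 12-27 32-25 59 207-1 1-7-25-18-10-12-8-18z"/><path data-summit="378 17" data-sink="534 51" d="M530 16l-155 0-3 4-14 30 2 16 4 14 14 25 27 23 27 29 11 5 15-33 9-8 10-6 31-31 28-36 0-7z"/><path data-summit="231 336" data-sink="95 353" d="M86 236l-12 18-28 27-4 7 2 32 6 10 15 12 15 7 15 3 67 63 36-41 14-23 18-16-11-13-9-6-34-8-14-7-55-49z"/><path data-summit="231 336" data-sink="534 51" d="M539 49l-7 4-24 31-31 31-10 6-9 8-16 33 34 19 10 3 10 8 24 42 1 18 1-9 4-9 10-15 20-21 10-16 12-12 14-3 0-95-13-2z"/><path data-summit="66 558" data-sink="95 353" d="M39 326l-23 3 0 114 25 7 12 6 37 32 17-1 15-9 6-7 16-31 18-26-67-62-15-3-18-9-14-10z"/><path data-summit="231 336" data-sink="233 468" d="M233 336l-6 1-15 14-14 23-35 40 5 7 63 47 38-18 38-10-1-23-5-16-18-32-25-27z"/><path data-summit="231 336" data-sink="233 468" d="M591 168l-13 2-12 12-10 16-20 21-10 15-6 18-3 33 1 8 16 25 32 43 26-19z"/><path data-summit="72 17" data-sink="17 72" d="M72 16l-56 1 1 149 27-4 12 0 9 2 26-38 12-10-12-11-5-12-6-30-1-25z"/>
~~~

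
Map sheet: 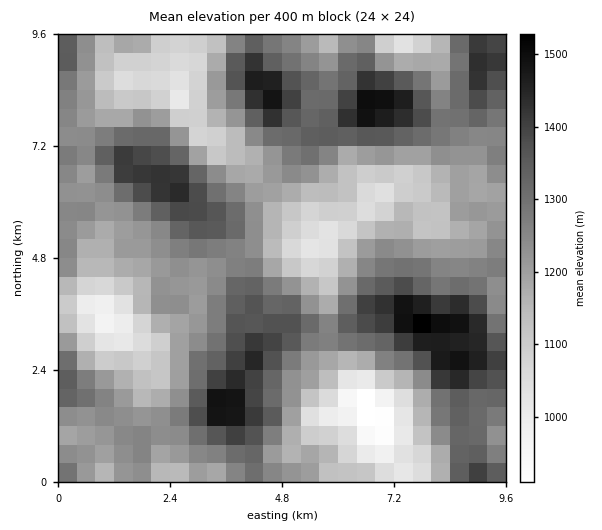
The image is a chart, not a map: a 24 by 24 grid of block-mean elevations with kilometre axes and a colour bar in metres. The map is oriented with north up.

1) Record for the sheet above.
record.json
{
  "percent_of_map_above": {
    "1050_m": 93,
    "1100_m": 85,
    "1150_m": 76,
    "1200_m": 64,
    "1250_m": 46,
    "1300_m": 31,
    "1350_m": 20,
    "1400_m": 11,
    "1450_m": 5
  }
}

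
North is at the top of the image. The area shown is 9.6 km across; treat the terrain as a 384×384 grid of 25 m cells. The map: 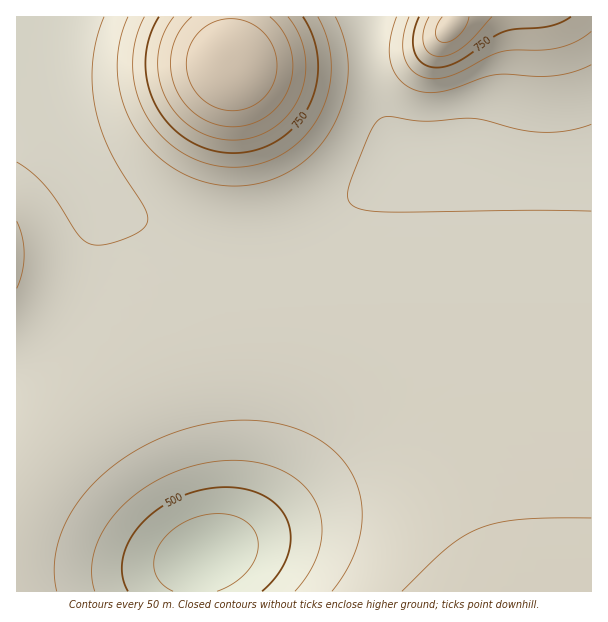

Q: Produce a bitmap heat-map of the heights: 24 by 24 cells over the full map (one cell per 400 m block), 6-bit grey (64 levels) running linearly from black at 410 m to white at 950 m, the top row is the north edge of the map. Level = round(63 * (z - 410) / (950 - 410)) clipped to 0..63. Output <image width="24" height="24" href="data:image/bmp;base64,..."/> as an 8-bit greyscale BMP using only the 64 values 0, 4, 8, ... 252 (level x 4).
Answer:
<image width="24" height="24" href="data:image/bmp;base64,Qk12BgAAAAAAADYEAAAoAAAAGAAAABgAAAABAAgAAAAAAEACAAATCwAAEwsAAAABAAAAAAAAAAAAAAEBAQACAgIAAwMDAAQEBAAFBQUABgYGAAcHBwAICAgACQkJAAoKCgALCwsADAwMAA0NDQAODg4ADw8PABAQEAAREREAEhISABMTEwAUFBQAFRUVABYWFgAXFxcAGBgYABkZGQAaGhoAGxsbABwcHAAdHR0AHh4eAB8fHwAgICAAISEhACIiIgAjIyMAJCQkACUlJQAmJiYAJycnACgoKAApKSkAKioqACsrKwAsLCwALS0tAC4uLgAvLy8AMDAwADExMQAyMjIAMzMzADQ0NAA1NTUANjY2ADc3NwA4ODgAOTk5ADo6OgA7OzsAPDw8AD09PQA+Pj4APz8/AEBAQABBQUEAQkJCAENDQwBEREQARUVFAEZGRgBHR0cASEhIAElJSQBKSkoAS0tLAExMTABNTU0ATk5OAE9PTwBQUFAAUVFRAFJSUgBTU1MAVFRUAFVVVQBWVlYAV1dXAFhYWABZWVkAWlpaAFtbWwBcXFwAXV1dAF5eXgBfX18AYGBgAGFhYQBiYmIAY2NjAGRkZABlZWUAZmZmAGdnZwBoaGgAaWlpAGpqagBra2sAbGxsAG1tbQBubm4Ab29vAHBwcABxcXEAcnJyAHNzcwB0dHQAdXV1AHZ2dgB3d3cAeHh4AHl5eQB6enoAe3t7AHx8fAB9fX0Afn5+AH9/fwCAgIAAgYGBAIKCggCDg4MAhISEAIWFhQCGhoYAh4eHAIiIiACJiYkAioqKAIuLiwCMjIwAjY2NAI6OjgCPj48AkJCQAJGRkQCSkpIAk5OTAJSUlACVlZUAlpaWAJeXlwCYmJgAmZmZAJqamgCbm5sAnJycAJ2dnQCenp4An5+fAKCgoAChoaEAoqKiAKOjowCkpKQApaWlAKampgCnp6cAqKioAKmpqQCqqqoAq6urAKysrACtra0Arq6uAK+vrwCwsLAAsbGxALKysgCzs7MAtLS0ALW1tQC2trYAt7e3ALi4uAC5ubkAurq6ALu7uwC8vLwAvb29AL6+vgC/v78AwMDAAMHBwQDCwsIAw8PDAMTExADFxcUAxsbGAMfHxwDIyMgAycnJAMrKygDLy8sAzMzMAM3NzQDOzs4Az8/PANDQ0ADR0dEA0tLSANPT0wDU1NQA1dXVANbW1gDX19cA2NjYANnZ2QDa2toA29vbANzc3ADd3d0A3t7eAN/f3wDg4OAA4eHhAOLi4gDj4+MA5OTkAOXl5QDm5uYA5+fnAOjo6ADp6ekA6urqAOvr6wDs7OwA7e3tAO7u7gDv7+8A8PDwAPHx8QDy8vIA8/PzAPT09AD19fUA9vb2APf39wD4+PgA+fn5APr6+gD7+/sA/Pz8AP39/QD+/v4A////AGRcTDwoGAwIDBgoOEhYZGxwdHR0dHR0dGRcTDwoGAgEBAwcLEBQXGhscHB0dHR0dGRcUEQ0IBQICBAcLDxMXGRobHBwcHBwcGRgWExAMCQcGBwkMEBMWGRobGxwcHBwcGRkXFhMRDgwLDA0PEhUXGRobGxsbGxsbGRkYFxYUExEREBETFBYYGRoaGxsbGxsbGBkZGBgXFhUUFBUVFhcYGRoaGhoaGhoaGBgZGRgYGBcXFxcXGBgZGRkaGhoaGhoaFxgYGRkZGBgYGBgYGBkZGRkZGRkaGhoaFxgYGBgYGBgYGBgYGRkZGRkZGRkZGRkZFxcYGBgYGBgYGBgYGBgYGRkZGRkZGRkZGBcXFxgYGBgYGBgYGBgYGBgYGBgYGBgYGhgXFxcXFxcYGBgYGBgYGBgYGBgYGBgYGxgXFxcXFxcXFxcXFxcXFxcXFxcXFxcXGxgWFhYWFxcXFxcXFxcXFxcXFxcXFxcXGhcWFhYWFxcXFxcXFxYWFhYWFhYWFhYWGBYWFhYXGBkaGhkYFxYWFhYWFhYWFhYWFhUVFRYYGx4gIB4cGRcWFhUVFhYWFhYWFRUVFhgcISYpKiciHRgWFRUVFRYWFhYWFBQVFhohKTA0NDApIRsXFhYWFhYWFxcWFBQVFx0lLzc7OzcwJh0YGBkaGRgYGBgYExQVGB4oMzs+PjszKB8ZGiAjIB0cHBwbExMUFx4oMzs+PjszKB4ZHCYuLCUiISEfExMUFhwlMDc7OzcvJRwYGyYyNC0oKCckA=="/>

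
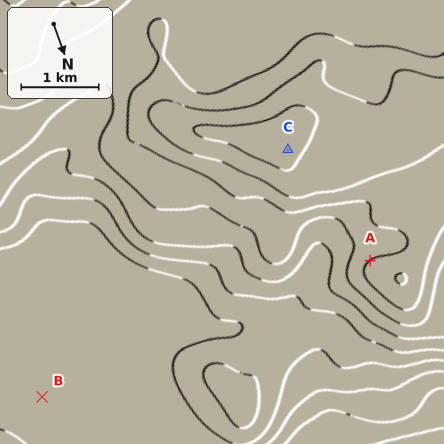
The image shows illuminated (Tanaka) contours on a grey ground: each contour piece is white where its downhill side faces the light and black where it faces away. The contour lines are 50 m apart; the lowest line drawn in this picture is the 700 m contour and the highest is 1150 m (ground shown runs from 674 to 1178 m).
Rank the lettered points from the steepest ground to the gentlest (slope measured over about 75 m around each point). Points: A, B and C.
A C B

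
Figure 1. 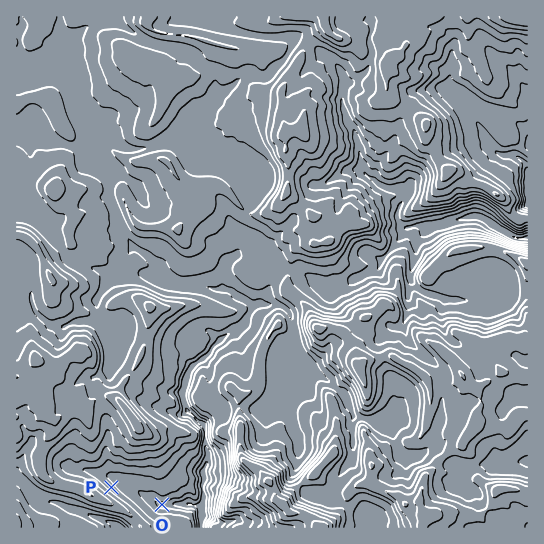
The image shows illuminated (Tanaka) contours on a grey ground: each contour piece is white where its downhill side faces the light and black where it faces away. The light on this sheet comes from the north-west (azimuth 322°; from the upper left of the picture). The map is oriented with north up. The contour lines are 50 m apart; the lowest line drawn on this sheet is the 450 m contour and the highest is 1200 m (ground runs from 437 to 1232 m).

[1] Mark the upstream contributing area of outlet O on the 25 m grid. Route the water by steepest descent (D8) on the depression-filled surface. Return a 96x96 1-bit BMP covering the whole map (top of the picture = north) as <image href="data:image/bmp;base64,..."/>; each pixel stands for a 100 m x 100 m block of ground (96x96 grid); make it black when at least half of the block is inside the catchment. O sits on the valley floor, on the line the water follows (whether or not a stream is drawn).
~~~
<image width="96" height="96" href="data:image/bmp;base64,Qk2+BAAAAAAAAD4AAAAoAAAAYAAAAGAAAAABAAEAAAAAAIAEAAATCwAAEwsAAAIAAAAAAAAA////AAAAAAAAAAAAAAAAAAAAAAAAAAMAAAAAAAAAAAAAAAeAAAAAAAAAAAAAAA/AAAAAAAAAAAAAAD/gAAAAAAAAAAAAAf/gAAAAAAAAAAAAA//gAAAAAAAAAAAAH//gAAAAAAAAAAAB///gAAAAAAAAAAAH///gAAAAAAAAAAAH///gAAAAAAAAAAAP///gAAAAAAAAAAAP///gAAAAAAAAAAAP///gAAAAAAAAAAAH///gAAAAAAAAAAAH///AAAAAAAAAAAAD///AAAAAAAAAAAAB//+AAAAAAAAAAAAB//4AAAAAAAAAAAAB//4AAAAAAAAAAAAA//wAAAAAAAAAAAAAf/gAAAAAAAAAAAAAJ/gAAAAAAAAAAAAAA/AAAAAAAAAAAAAAAcAAAAAAAAAAAAAAAAAAAAAAAAAAAAAAAAAAAAAAAAAAAAAAAAAAAAAAAAAAAAAAAAAAAAAAAAAAAAAAAAAAAAAAAAAAAAAAAAAAAAAAAAAAAAAAAAAAAAAAAAAAAAAAAAAAAAAAAAAAAAAAAAAAAAAAAAAAAAAAAAAAAAAAAAAAAAAAAAAAAAAAAAAAAAAAAAAAAAAAAAAAAAAAAAAAAAAAAAAAAAAAAAAAAAAAAAAAAAAAAAAAAAAAAAAAAAAAAAAAAAAAAAAAAAAAAAAAAAAAAAAAAAAAAAAAAAAAAAAAAAAAAAAAAAAAAAAAAAAAAAAAAAAAAAAAAAAAAAAAAAAAAAAAAAAAAAAAAAAAAAAAAAAAAAAAAAAAAAAAAAAAAAAAAAAAAAAAAAAAAAAAAAAAAAAAAAAAAAAAAAAAAAAAAAAAAAAAAAAAAAAAAAAAAAAAAAAAAAAAAAAAAAAAAAAAAAAAAAAAAAAAAAAAAAAAAAAAAAAAAAAAAAAAAAAAAAAAAAAAAAAAAAAAAAAAAAAAAAAAAAAAAAAAAAAAAAAAAAAAAAAAAAAAAAAAAAAAAAAAAAAAAAAAAAAAAAAAAAAAAAAAAAAAAAAAAAAAAAAAAAAAAAAAAAAAAAAAAAAAAAAAAAAAAAAAAAAAAAAAAAAAAAAAAAAAAAAAAAAAAAAAAAAAAAAAAAAAAAAAAAAAAAAAAAAAAAAAAAAAAAAAAAAAAAAAAAAAAAAAAAAAAAAAAAAAAAAAAAAAAAAAAAAAAAAAAAAAAAAAAAAAAAAAAAAAAAAAAAAAAAAAAAAAAAAAAAAAAAAAAAAAAAAAAAAAAAAAAAAAAAAAAAAAAAAAAAAAAAAAAAAAAAAAAAAAAAAAAAAAAAAAAAAAAAAAAAAAAAAAAAAAAAAAAAAAAAAAAAAAAAAAAAAAAAAAAAAAAAAAAAAAAAAAAAAAAAAAAAAAAAAAAAAAAAAAAAAAAAAAAAAAAAAAAAAAAAAAAAAAAAAAAAAAAAAAAAAAAAAAAAAAAAAAAAAAAAAAAAAAAAAAAAAAAAAAAAAAAAAAAAAAAAAAAAAAAAAAAAAAAAAAAAAAAAAAAAAAAAAAAAAAAAAAAAAAAAAAAAAAAAAAAAAAAAAAAAAAAAAAAAAAAAAAAAA="/>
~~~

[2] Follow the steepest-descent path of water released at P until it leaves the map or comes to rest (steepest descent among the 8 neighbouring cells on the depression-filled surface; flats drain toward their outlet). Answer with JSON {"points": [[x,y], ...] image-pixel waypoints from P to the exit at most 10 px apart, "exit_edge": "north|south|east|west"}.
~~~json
{"points": [[111, 487], [122, 481], [133, 487], [143, 495], [154, 501], [165, 505], [175, 505], [186, 505], [197, 505], [201, 514], [201, 525], [201, 527]], "exit_edge": "south"}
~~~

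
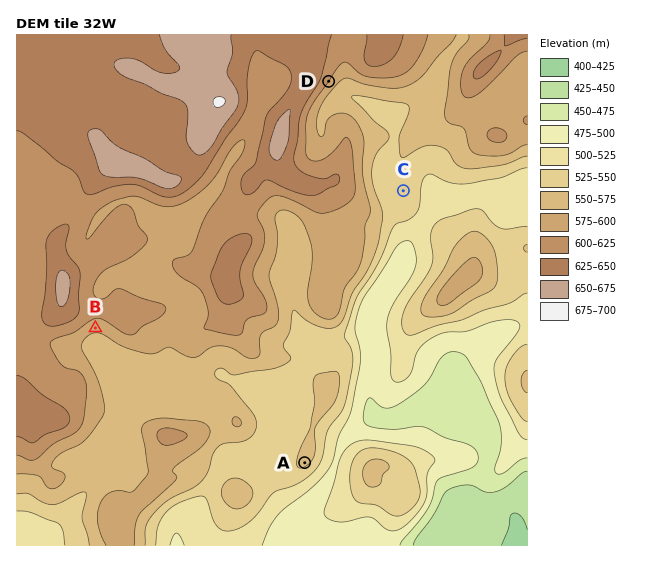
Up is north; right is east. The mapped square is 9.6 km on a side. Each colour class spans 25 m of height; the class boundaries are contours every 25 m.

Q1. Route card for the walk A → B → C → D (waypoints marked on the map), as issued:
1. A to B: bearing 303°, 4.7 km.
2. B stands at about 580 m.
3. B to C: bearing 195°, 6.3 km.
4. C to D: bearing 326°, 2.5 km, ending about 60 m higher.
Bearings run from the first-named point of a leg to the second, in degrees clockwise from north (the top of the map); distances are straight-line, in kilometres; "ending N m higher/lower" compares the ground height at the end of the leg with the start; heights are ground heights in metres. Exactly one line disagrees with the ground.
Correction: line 3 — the bearing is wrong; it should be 066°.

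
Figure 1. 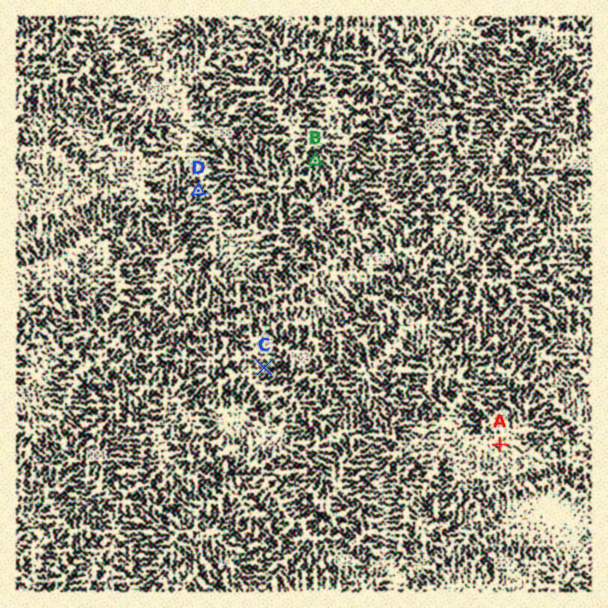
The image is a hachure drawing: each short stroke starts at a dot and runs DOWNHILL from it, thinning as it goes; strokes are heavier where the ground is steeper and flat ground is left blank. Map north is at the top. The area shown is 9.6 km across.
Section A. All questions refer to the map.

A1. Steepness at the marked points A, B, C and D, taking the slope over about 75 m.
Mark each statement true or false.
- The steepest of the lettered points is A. false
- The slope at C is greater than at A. true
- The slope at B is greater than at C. false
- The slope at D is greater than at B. false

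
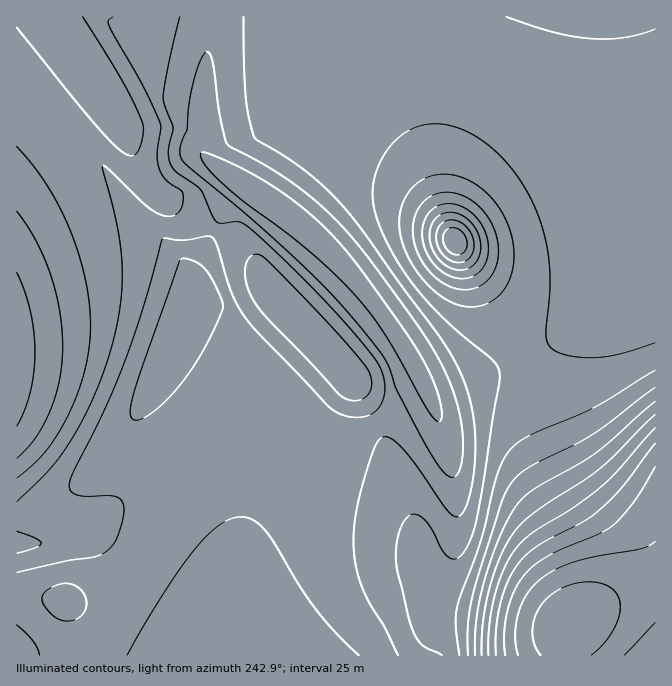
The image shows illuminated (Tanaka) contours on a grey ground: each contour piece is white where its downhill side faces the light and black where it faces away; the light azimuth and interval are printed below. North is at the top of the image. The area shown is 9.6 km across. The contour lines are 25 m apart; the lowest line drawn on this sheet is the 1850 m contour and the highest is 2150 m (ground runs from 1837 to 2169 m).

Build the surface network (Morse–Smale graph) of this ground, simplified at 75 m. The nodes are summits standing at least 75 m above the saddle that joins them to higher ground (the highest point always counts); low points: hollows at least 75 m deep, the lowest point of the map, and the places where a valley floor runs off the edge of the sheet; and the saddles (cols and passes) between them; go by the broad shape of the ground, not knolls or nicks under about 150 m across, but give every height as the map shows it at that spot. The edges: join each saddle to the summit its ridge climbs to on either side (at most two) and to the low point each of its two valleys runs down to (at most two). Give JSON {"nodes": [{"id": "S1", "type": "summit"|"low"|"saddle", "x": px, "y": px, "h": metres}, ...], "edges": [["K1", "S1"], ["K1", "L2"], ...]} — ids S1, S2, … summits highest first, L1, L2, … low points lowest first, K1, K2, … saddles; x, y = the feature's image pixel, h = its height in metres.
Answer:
{"nodes": [
{"id": "S1", "type": "summit", "x": 570, "y": 624, "h": 2169},
{"id": "S2", "type": "summit", "x": 454, "y": 242, "h": 2098},
{"id": "S3", "type": "summit", "x": 17, "y": 353, "h": 2015},
{"id": "L1", "type": "low", "x": 275, "y": 207, "h": 1837},
{"id": "K1", "type": "saddle", "x": 522, "y": 360, "h": 1927},
{"id": "K2", "type": "saddle", "x": 372, "y": 418, "h": 1898}],
"edges": [["K1", "S1"], ["K1", "S2"], ["K1", "L1"], ["K2", "S1"], ["K2", "S3"], ["K2", "L1"]]}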